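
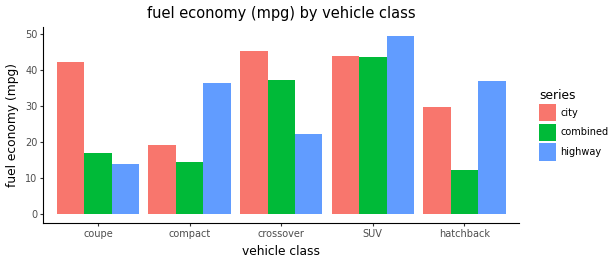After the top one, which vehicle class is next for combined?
crossover

Top 3 for combined: SUV ≈ 45, crossover ≈ 35, coupe ≈ 15.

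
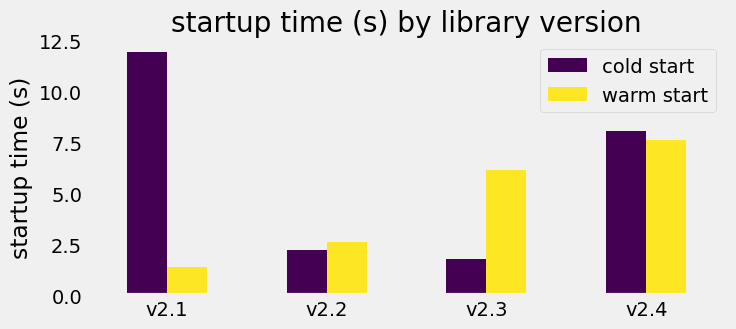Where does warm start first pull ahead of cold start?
v2.2

v2.1: warm start ≈ 1 vs cold start ≈ 12 (not yet); v2.2: warm start ≈ 3 vs cold start ≈ 2 (first crossover).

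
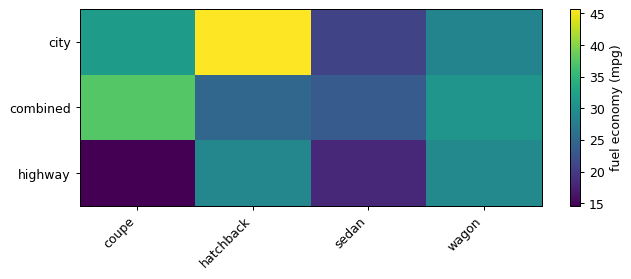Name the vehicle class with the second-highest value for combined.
wagon

Top 3 for combined: coupe ≈ 40, wagon ≈ 30, hatchback ≈ 25.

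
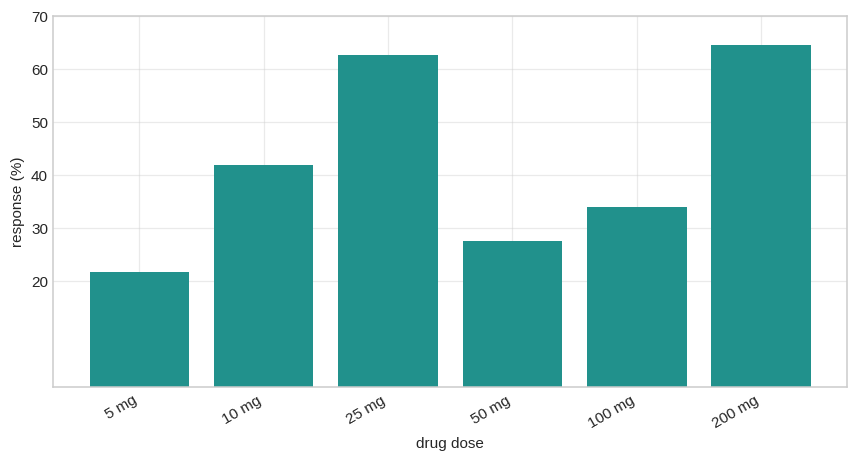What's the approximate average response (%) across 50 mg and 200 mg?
(30 + 60) / 2 ≈ 45.

≈ 45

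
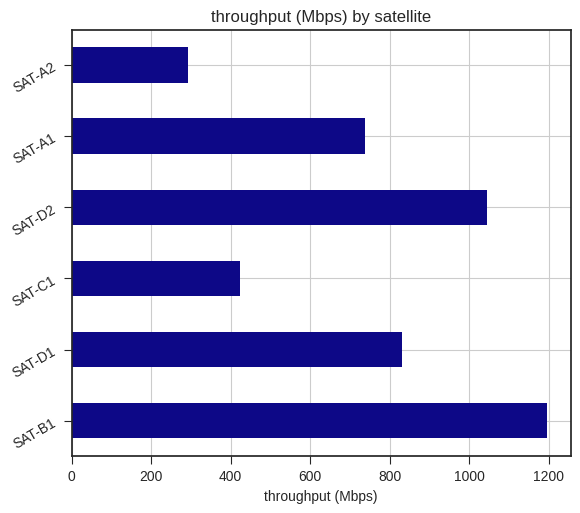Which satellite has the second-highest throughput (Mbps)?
SAT-D2

Top 3: SAT-B1 ≈ 1200, SAT-D2 ≈ 1000, SAT-D1 ≈ 800.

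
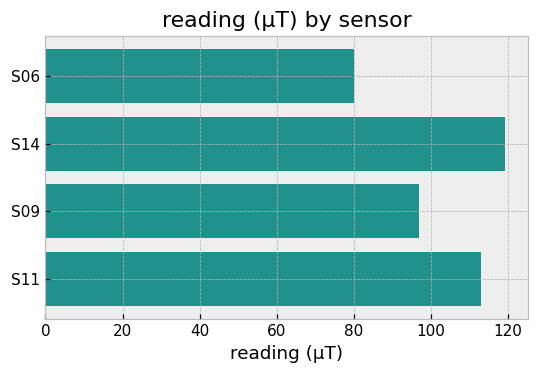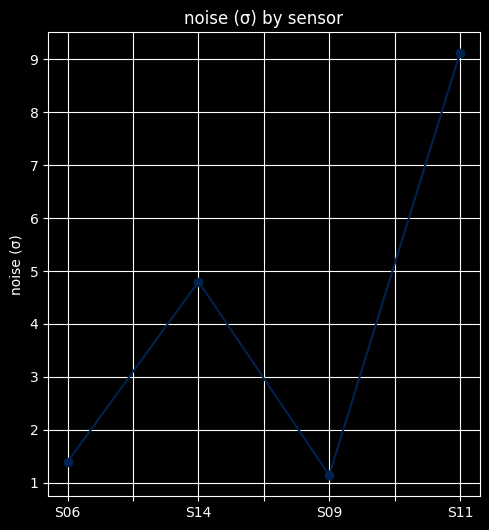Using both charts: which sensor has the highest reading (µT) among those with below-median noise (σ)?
S09

Chart 2 median noise (σ) ≈ 3; below-median sensors: S06, S09. Among those, S09 has the highest reading (µT) (≈ 100).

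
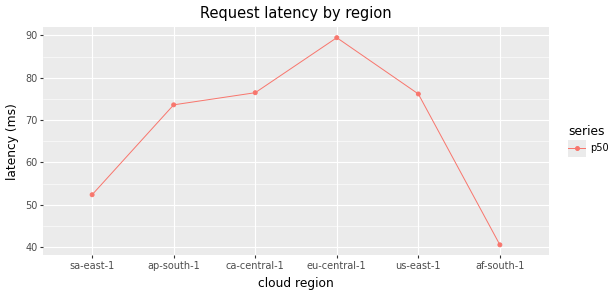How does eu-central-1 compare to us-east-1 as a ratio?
eu-central-1 ≈ 90, us-east-1 ≈ 75; 90/75 ≈ 1.2.

≈ 1.2×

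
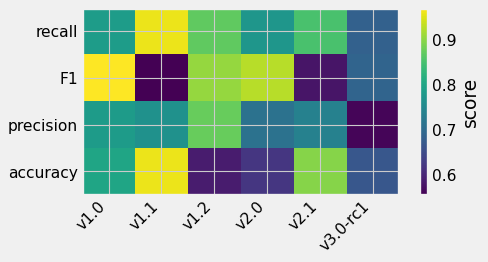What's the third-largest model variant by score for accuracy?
Top 4 for accuracy: v1.1 ≈ 0.95, v2.1 ≈ 0.90, v1.0 ≈ 0.80, v3.0-rc1 ≈ 0.65.

v1.0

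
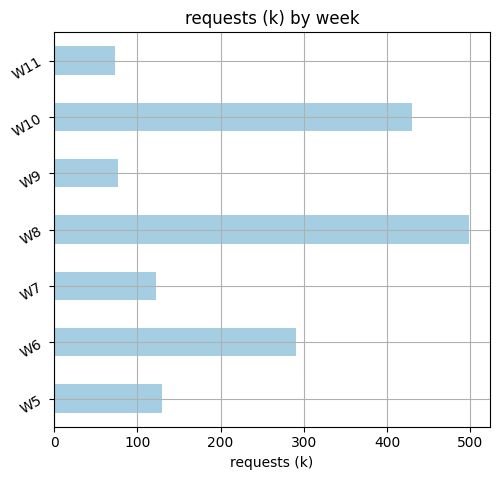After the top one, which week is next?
Top 3: W8 ≈ 500, W10 ≈ 450, W6 ≈ 300.

W10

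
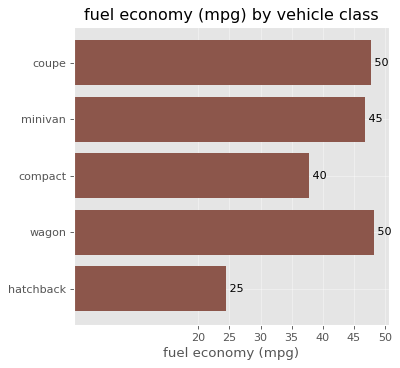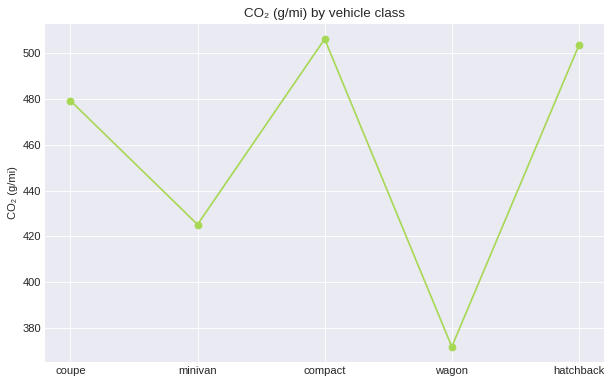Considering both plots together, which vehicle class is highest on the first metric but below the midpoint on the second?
wagon

Chart 2 median CO₂ (g/mi) ≈ 500; below-median vehicle classes: minivan, wagon. Among those, wagon has the highest fuel economy (mpg) (≈ 50).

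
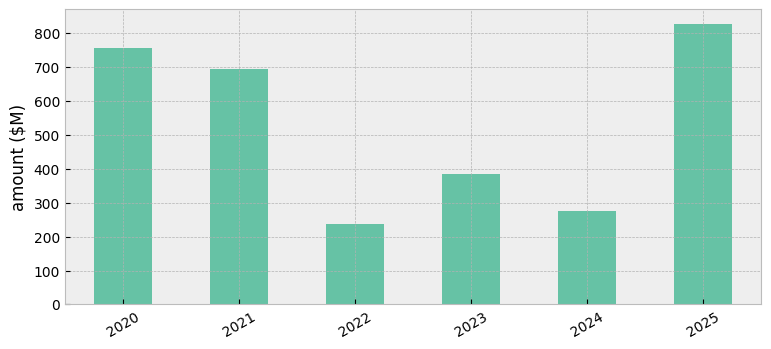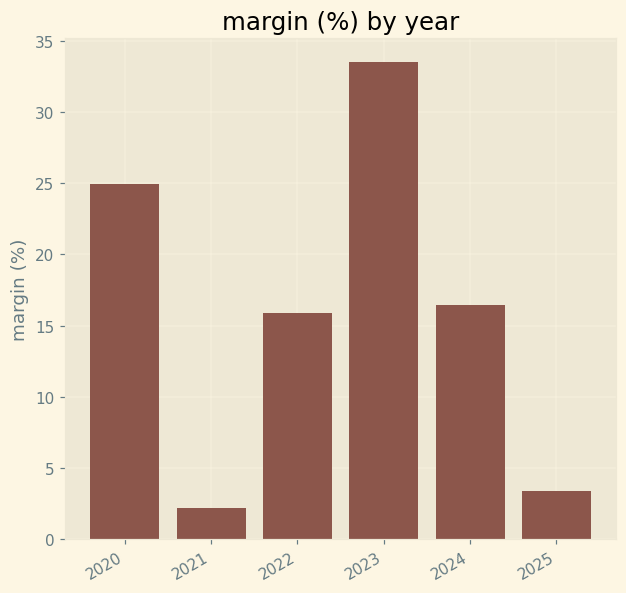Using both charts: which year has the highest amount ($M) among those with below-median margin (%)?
2025

Chart 2 median margin (%) ≈ 15; below-median years: 2021, 2022, 2025. Among those, 2025 has the highest amount ($M) (≈ 800).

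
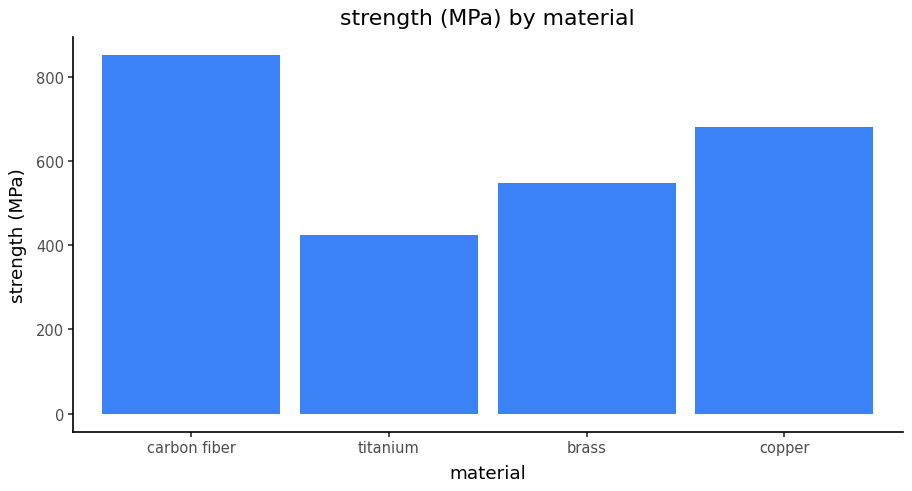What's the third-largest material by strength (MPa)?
Top 4: carbon fiber ≈ 900, copper ≈ 700, brass ≈ 500, titanium ≈ 400.

brass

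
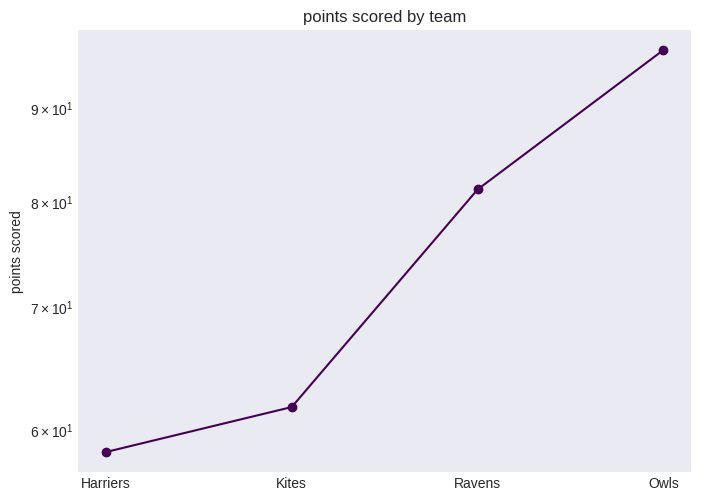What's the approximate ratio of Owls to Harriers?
≈ 1.58×

Owls ≈ 95, Harriers ≈ 60; 95/60 ≈ 1.58.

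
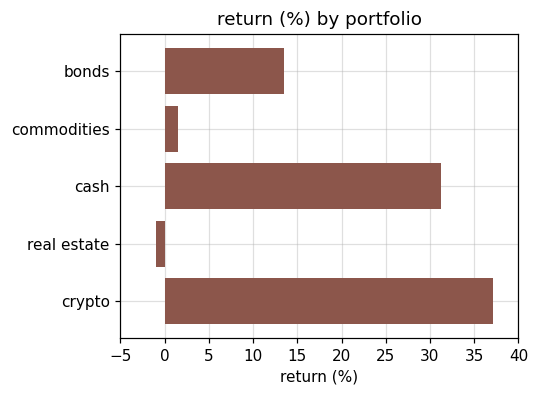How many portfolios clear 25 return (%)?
Above 25: cash, crypto.

2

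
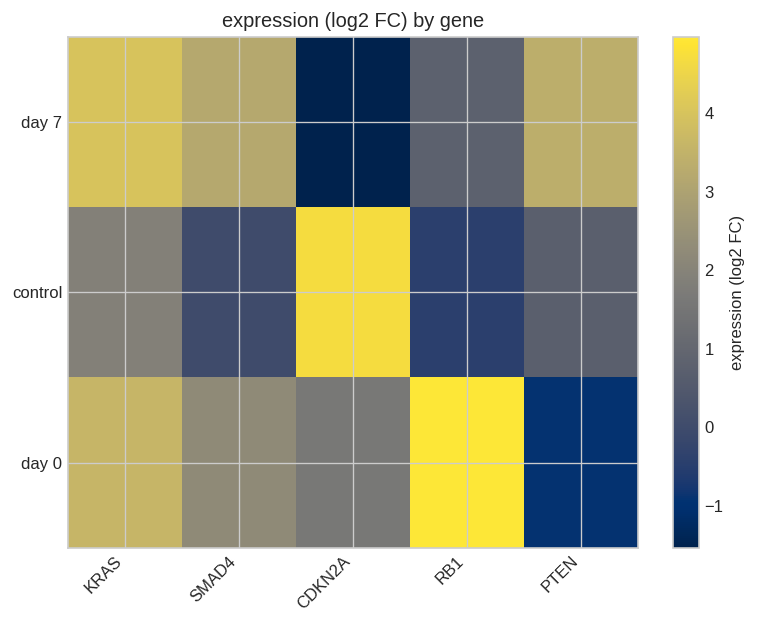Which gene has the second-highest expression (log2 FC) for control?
KRAS

Top 3 for control: CDKN2A ≈ 5, KRAS ≈ 2, PTEN ≈ 1.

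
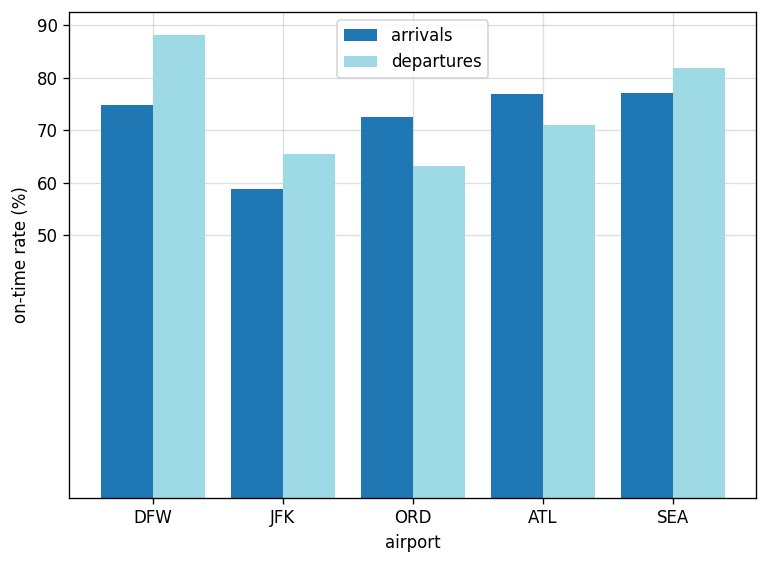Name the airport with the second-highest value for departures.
Top 3 for departures: DFW ≈ 90, SEA ≈ 80, ATL ≈ 70.

SEA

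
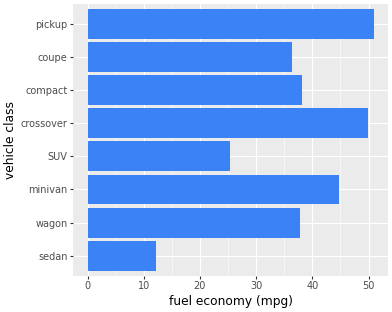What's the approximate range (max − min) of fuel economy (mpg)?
Max pickup ≈ 50, min sedan ≈ 10; range ≈ 40.

≈ 40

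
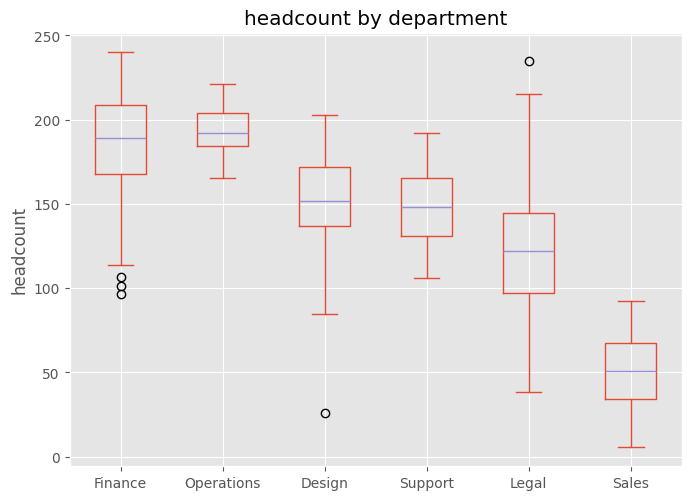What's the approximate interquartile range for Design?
Q3 ≈ 180, Q1 ≈ 140; IQR ≈ 40.

≈ 40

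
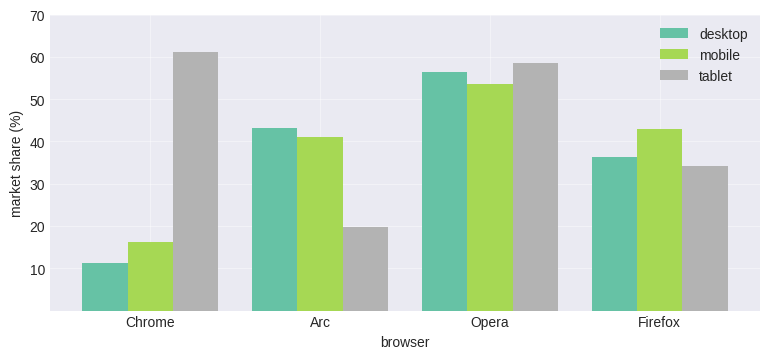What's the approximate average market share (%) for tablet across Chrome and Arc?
(60 + 20) / 2 ≈ 40.

≈ 40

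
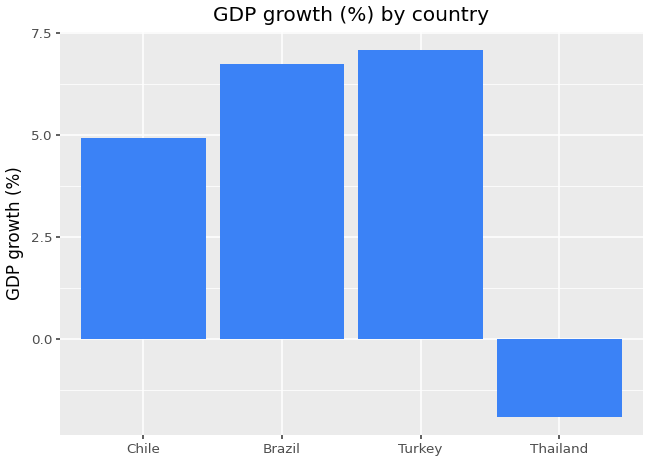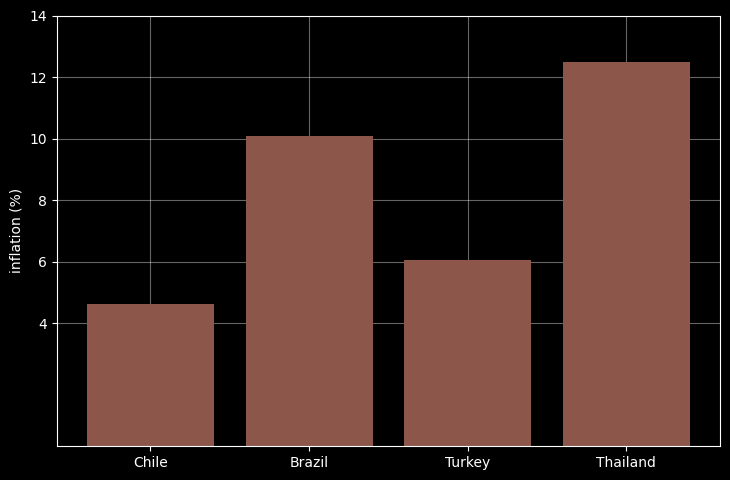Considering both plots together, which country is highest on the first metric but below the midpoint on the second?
Chart 2 median inflation (%) ≈ 8; below-median countries: Chile, Turkey. Among those, Turkey has the highest GDP growth (%) (≈ 7).

Turkey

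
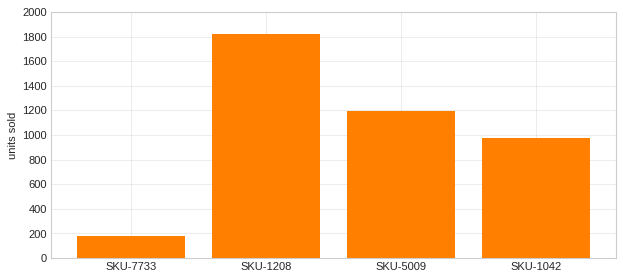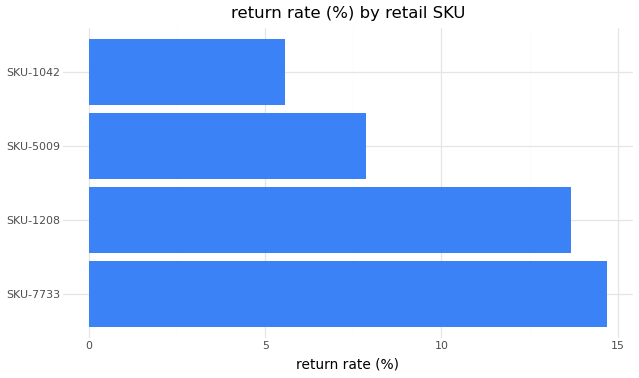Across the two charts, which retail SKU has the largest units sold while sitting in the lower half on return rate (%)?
SKU-5009

Chart 2 median return rate (%) ≈ 10; below-median retail SKUs: SKU-5009, SKU-1042. Among those, SKU-5009 has the highest units sold (≈ 1200).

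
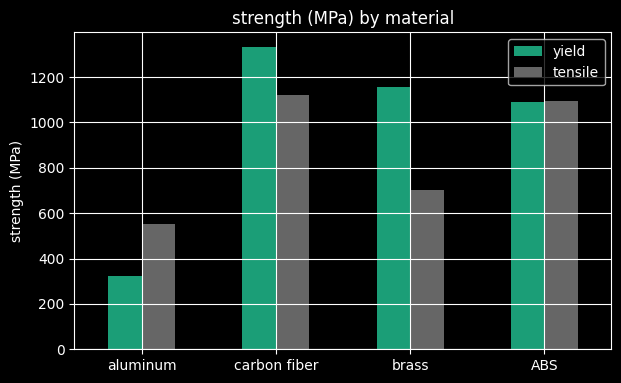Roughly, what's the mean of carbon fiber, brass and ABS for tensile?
≈ 1000

(1200 + 800 + 1000) / 3 ≈ 1000.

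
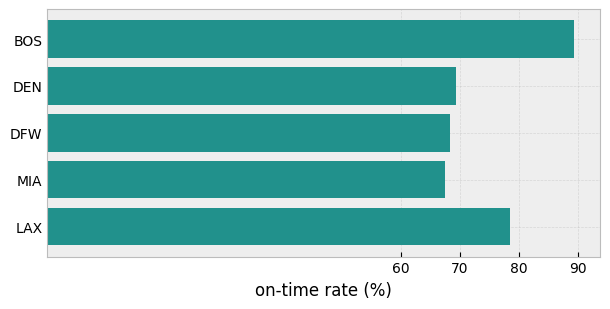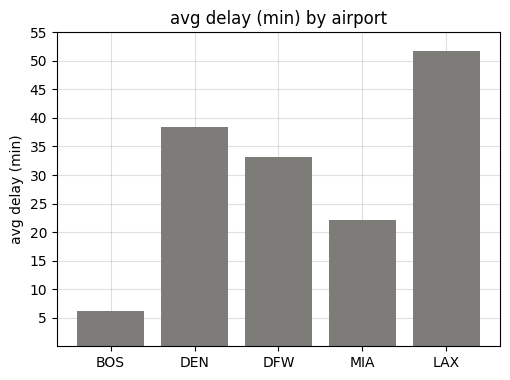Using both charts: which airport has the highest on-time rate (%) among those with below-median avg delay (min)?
BOS

Chart 2 median avg delay (min) ≈ 35; below-median airports: BOS, MIA. Among those, BOS has the highest on-time rate (%) (≈ 90).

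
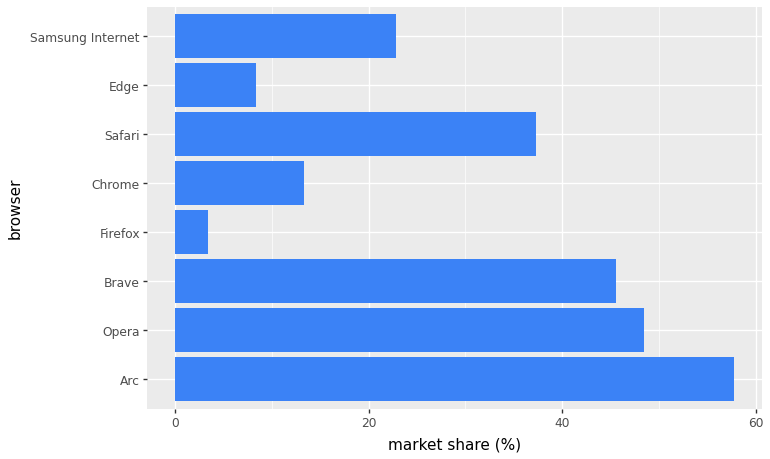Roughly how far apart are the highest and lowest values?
≈ 55

Max Arc ≈ 60, min Firefox ≈ 5; range ≈ 55.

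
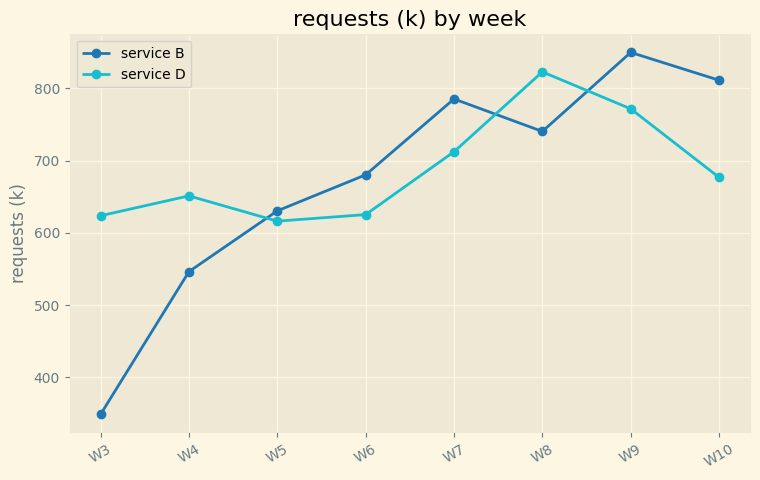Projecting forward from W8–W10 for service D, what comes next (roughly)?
≈ 650

Last three: 800, 750, 700 → slope ≈ -50/step → next ≈ 650.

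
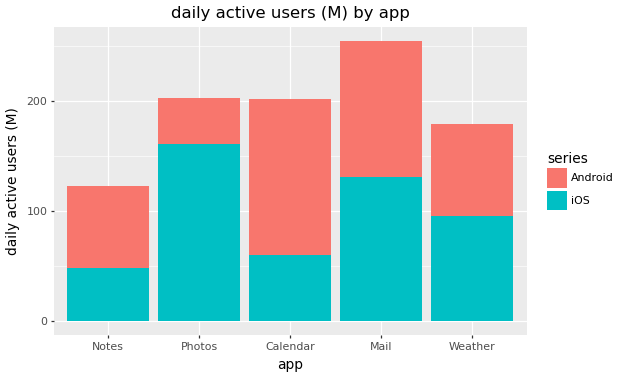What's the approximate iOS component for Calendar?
iOS top ≈ 50, bottom ≈ 0; segment ≈ 50.

≈ 50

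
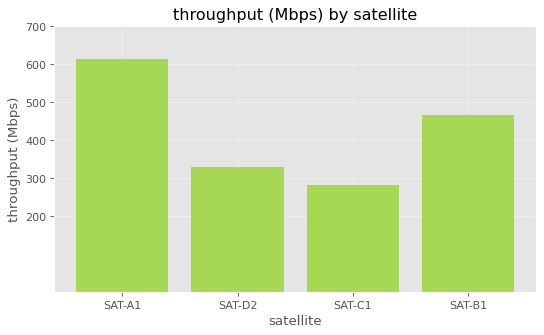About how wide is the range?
Max SAT-A1 ≈ 600, min SAT-C1 ≈ 300; range ≈ 300.

≈ 300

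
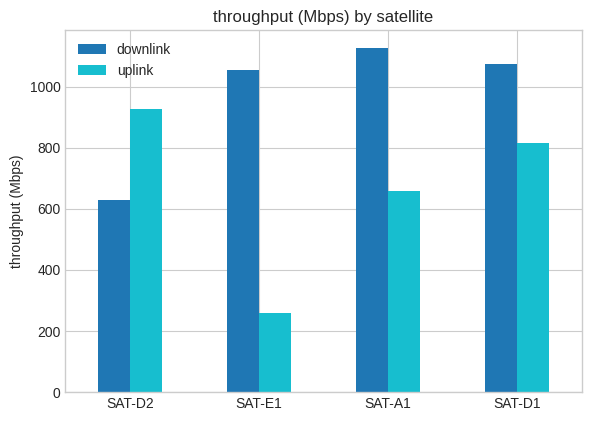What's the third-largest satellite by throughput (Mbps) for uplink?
Top 4 for uplink: SAT-D2 ≈ 900, SAT-D1 ≈ 800, SAT-A1 ≈ 700, SAT-E1 ≈ 300.

SAT-A1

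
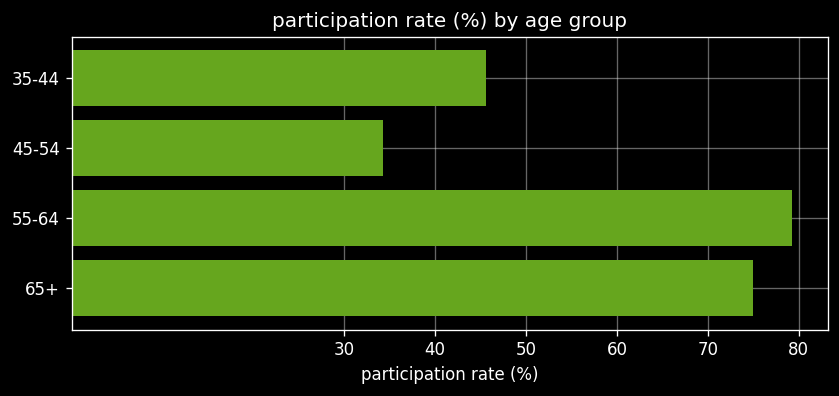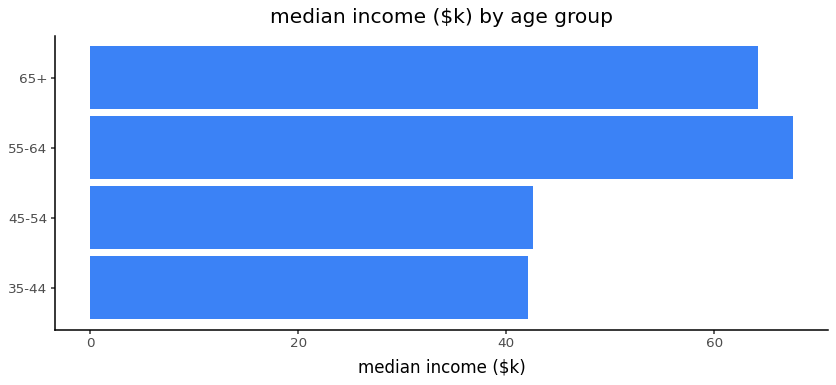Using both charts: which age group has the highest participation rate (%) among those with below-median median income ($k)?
Chart 2 median median income ($k) ≈ 50; below-median age groups: 35-44, 45-54. Among those, 35-44 has the highest participation rate (%) (≈ 50).

35-44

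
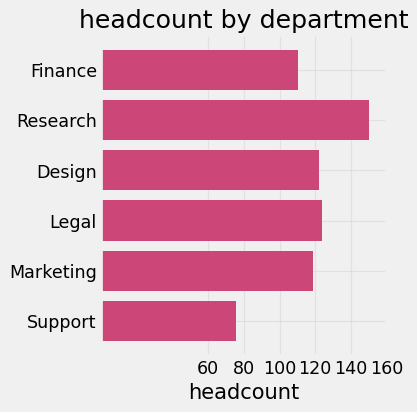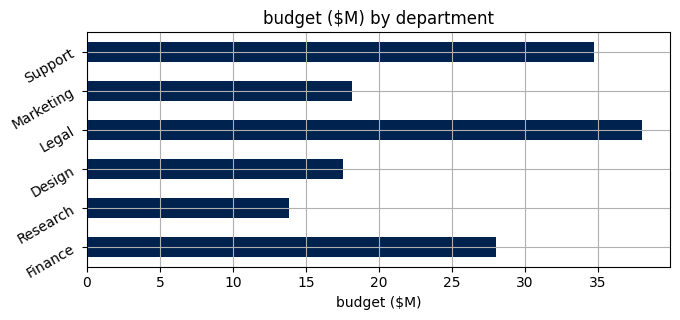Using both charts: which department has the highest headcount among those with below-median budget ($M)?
Chart 2 median budget ($M) ≈ 25; below-median departments: Research, Design, Marketing. Among those, Research has the highest headcount (≈ 140).

Research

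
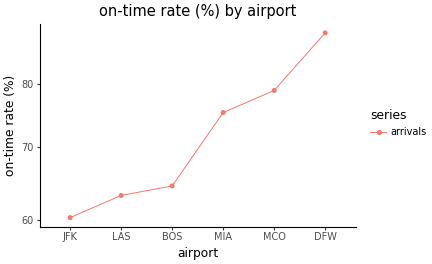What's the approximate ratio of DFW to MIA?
DFW ≈ 90, MIA ≈ 75; 90/75 ≈ 1.2.

≈ 1.2×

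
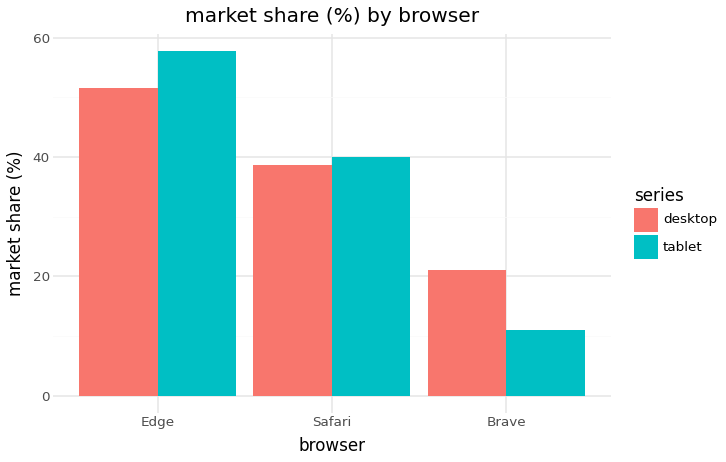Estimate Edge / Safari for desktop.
≈ 1.25×

Edge ≈ 50, Safari ≈ 40; 50/40 ≈ 1.25.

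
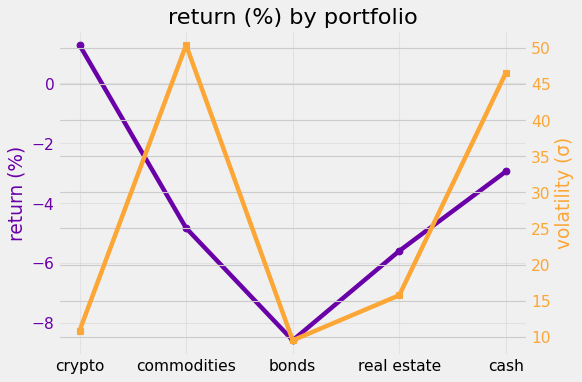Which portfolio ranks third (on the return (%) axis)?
commodities

Top 4 (on the return (%) axis): crypto ≈ 1, cash ≈ -3, commodities ≈ -5, real estate ≈ -6.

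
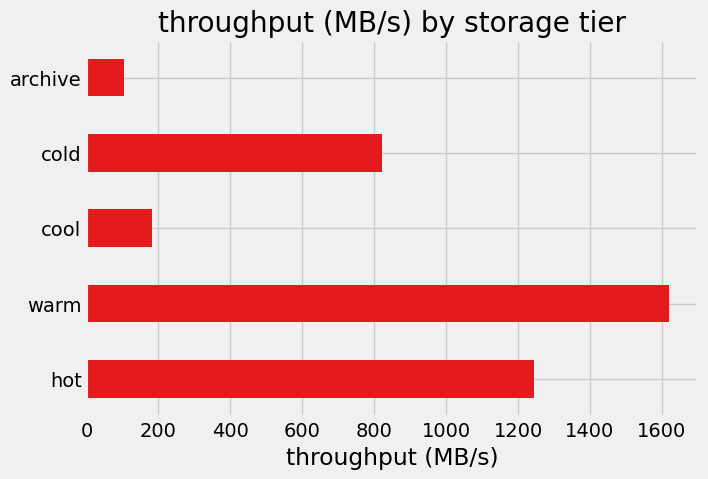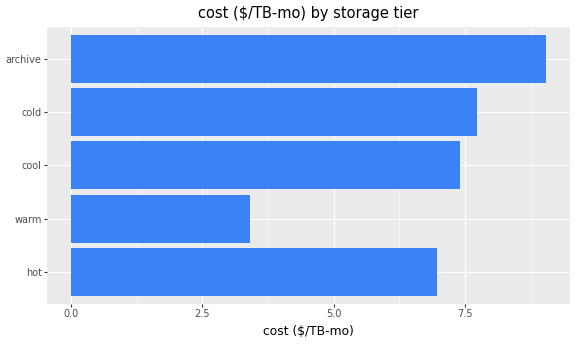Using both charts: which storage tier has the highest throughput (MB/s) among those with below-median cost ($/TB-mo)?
Chart 2 median cost ($/TB-mo) ≈ 7; below-median storage tiers: hot, warm. Among those, warm has the highest throughput (MB/s) (≈ 1600).

warm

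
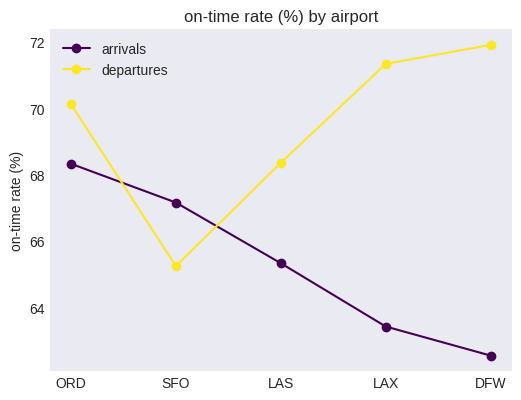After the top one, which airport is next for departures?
LAX

Top 3 for departures: DFW ≈ 72, LAX ≈ 71, ORD ≈ 70.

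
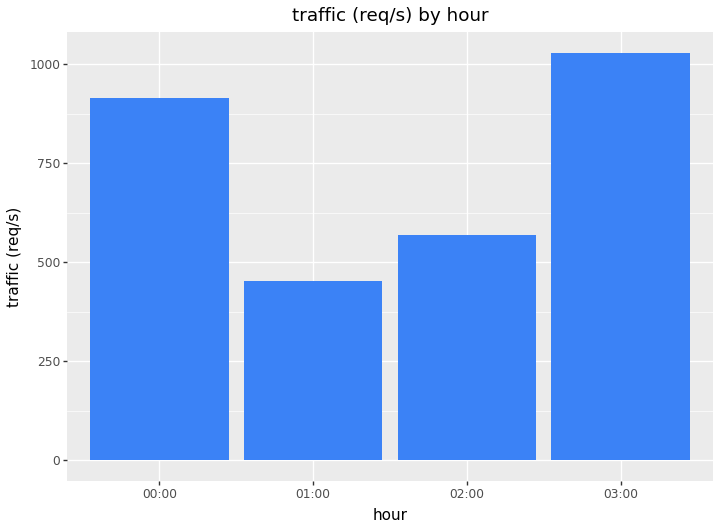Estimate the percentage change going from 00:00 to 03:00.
≈ +11.1%

00:00 ≈ 900, 03:00 ≈ 1000; (1000 − 900) / 900 ≈ +11.1%.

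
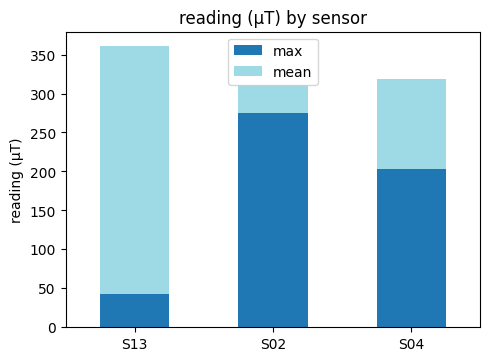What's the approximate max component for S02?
≈ 300

max top ≈ 300, bottom ≈ 0; segment ≈ 300.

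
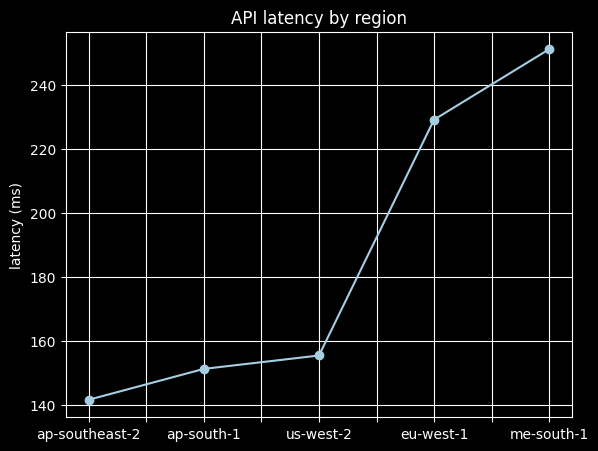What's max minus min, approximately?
≈ 110

Max me-south-1 ≈ 250, min ap-southeast-2 ≈ 140; range ≈ 110.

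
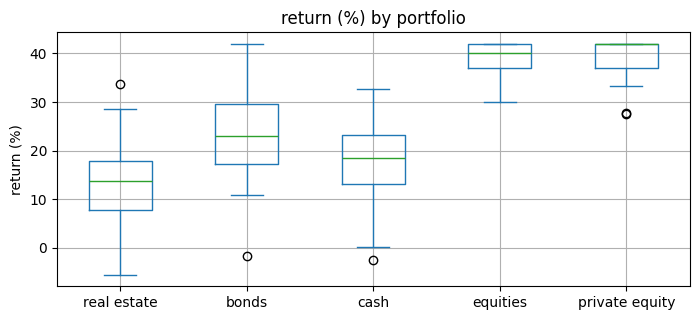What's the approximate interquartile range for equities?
Q3 ≈ 40, Q1 ≈ 35; IQR ≈ 5.

≈ 5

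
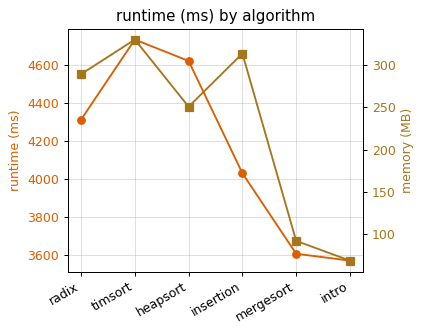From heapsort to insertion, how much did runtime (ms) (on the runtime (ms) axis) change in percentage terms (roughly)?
heapsort ≈ 4600, insertion ≈ 4000; (4000 − 4600) / 4600 ≈ -13%.

≈ -13%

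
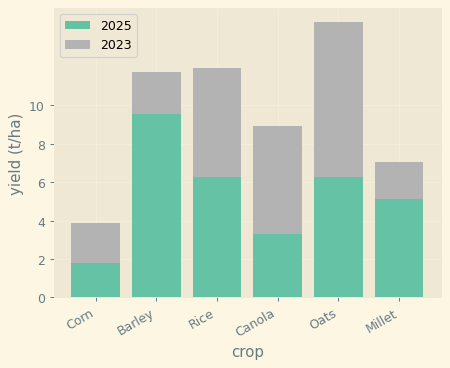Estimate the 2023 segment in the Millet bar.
2023 top ≈ 8, bottom ≈ 6; segment ≈ 2.

≈ 2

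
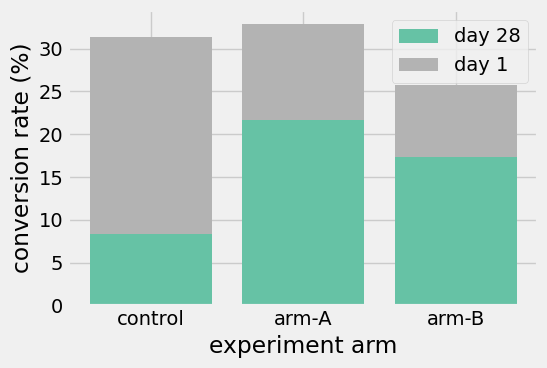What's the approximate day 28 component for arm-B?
≈ 15

day 28 top ≈ 15, bottom ≈ 0; segment ≈ 15.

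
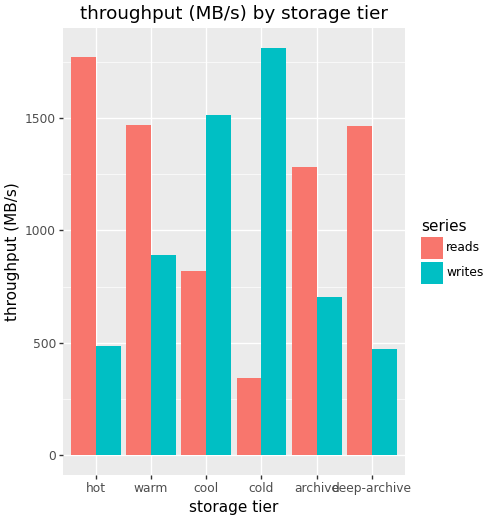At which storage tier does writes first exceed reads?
cool

warm: writes ≈ 800 vs reads ≈ 1400 (not yet); cool: writes ≈ 1600 vs reads ≈ 800 (first crossover).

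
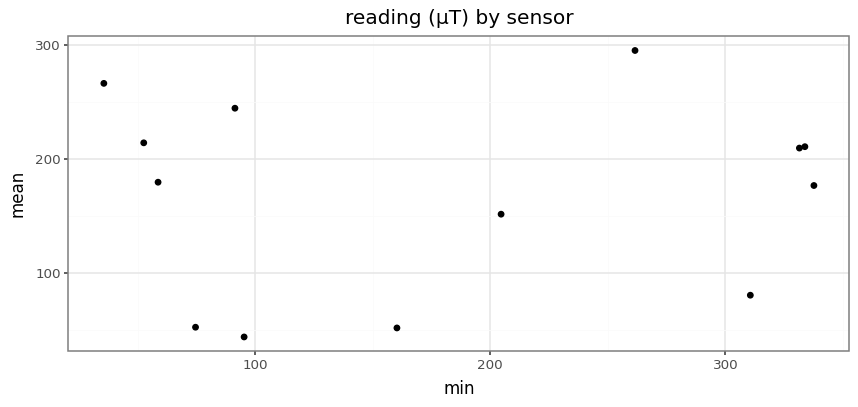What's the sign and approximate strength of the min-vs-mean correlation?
Points are roughly uncorrelated; weak (|r| ≈ 0.1).

no clear correlation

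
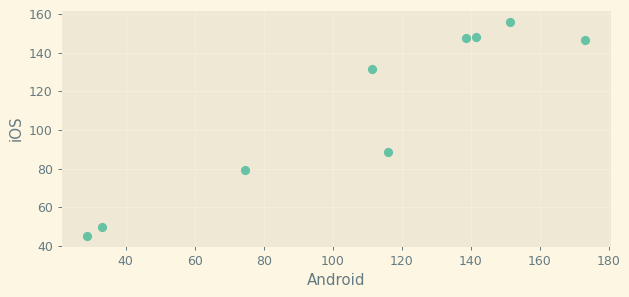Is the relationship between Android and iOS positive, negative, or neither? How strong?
Points are positively correlated; strong (|r| ≈ 0.9).

positive, strong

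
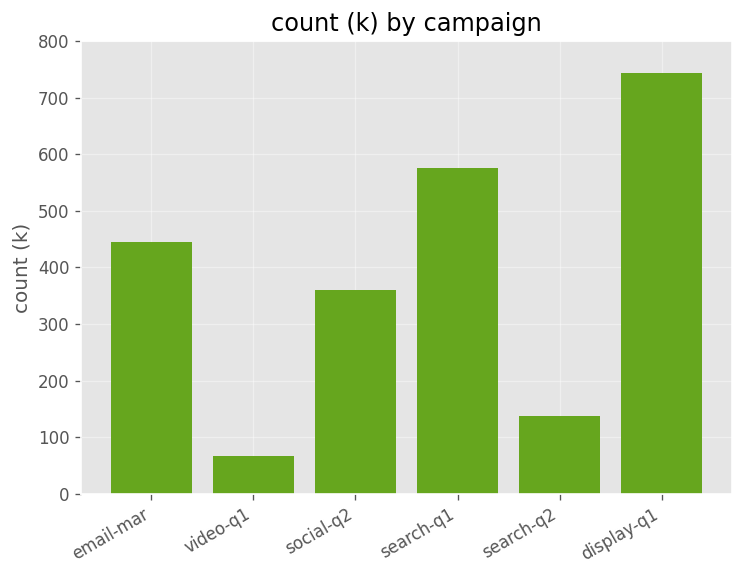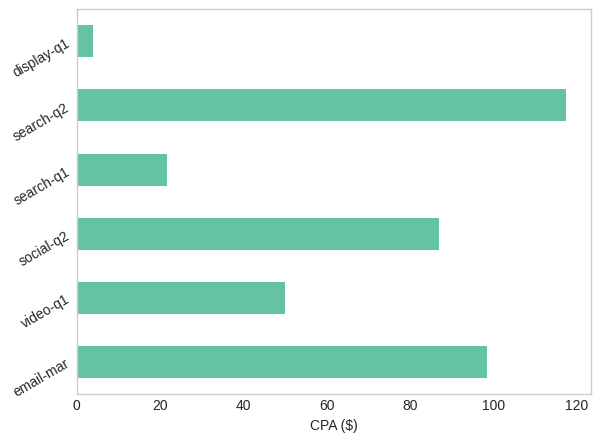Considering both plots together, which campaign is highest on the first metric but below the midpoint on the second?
Chart 2 median CPA ($) ≈ 60; below-median campaigns: video-q1, search-q1, display-q1. Among those, display-q1 has the highest count (k) (≈ 700).

display-q1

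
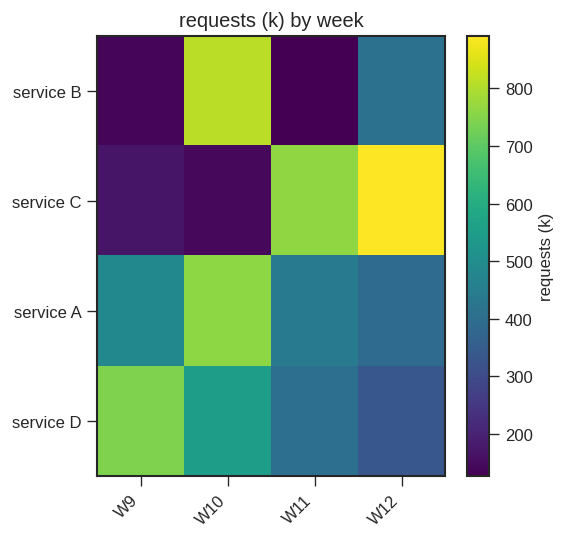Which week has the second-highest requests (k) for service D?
W10

Top 3 for service D: W9 ≈ 700, W10 ≈ 600, W11 ≈ 400.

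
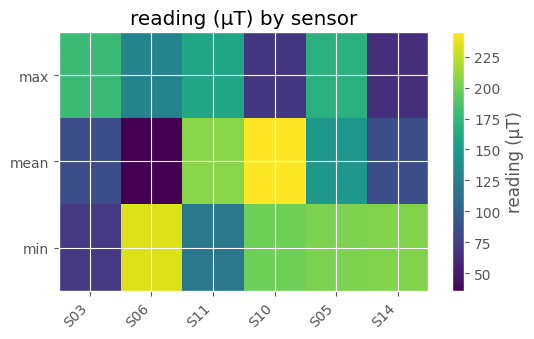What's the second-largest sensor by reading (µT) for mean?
Top 3 for mean: S10 ≈ 240, S11 ≈ 200, S05 ≈ 140.

S11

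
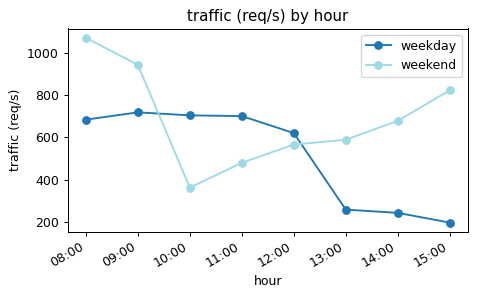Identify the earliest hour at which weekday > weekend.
10:00

09:00: weekday ≈ 700 vs weekend ≈ 900 (not yet); 10:00: weekday ≈ 700 vs weekend ≈ 400 (first crossover).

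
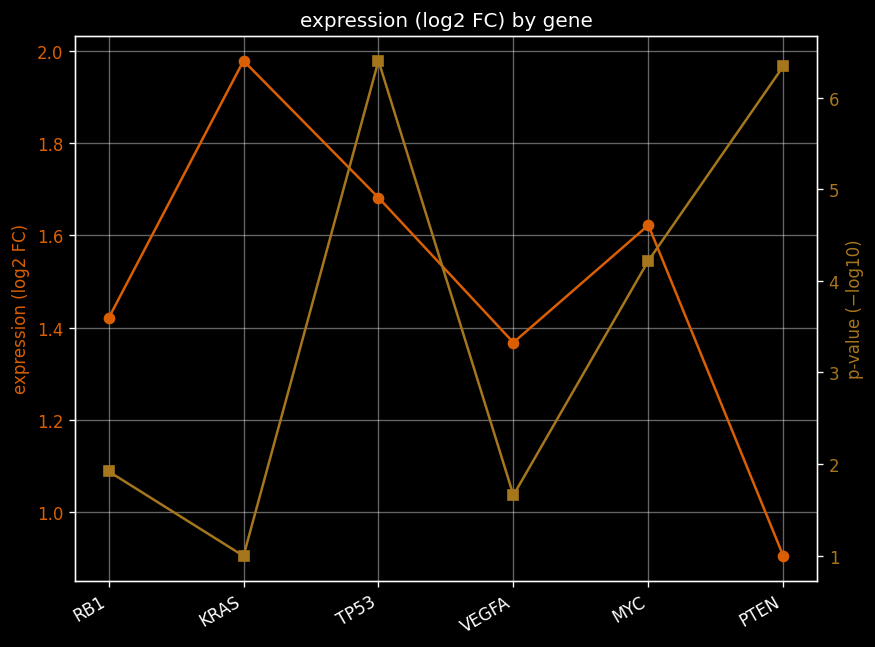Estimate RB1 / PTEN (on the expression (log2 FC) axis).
RB1 ≈ 1.4, PTEN ≈ 0.9; 1.4/0.9 ≈ 1.56.

≈ 1.56×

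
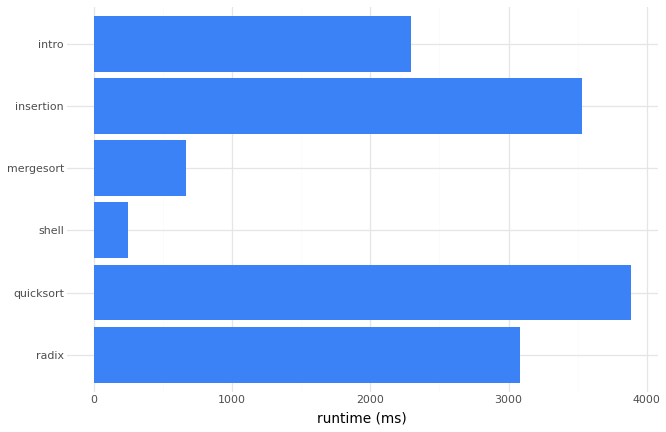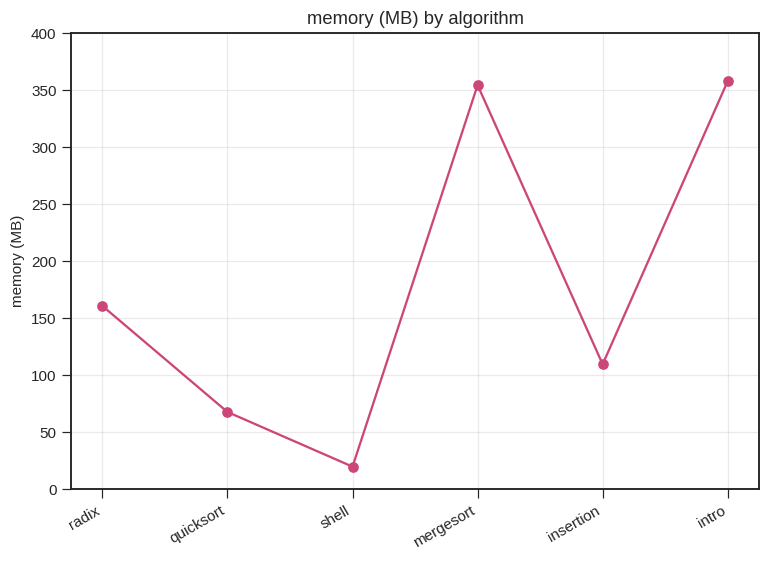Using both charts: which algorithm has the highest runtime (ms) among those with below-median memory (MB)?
Chart 2 median memory (MB) ≈ 150; below-median algorithms: quicksort, shell, insertion. Among those, quicksort has the highest runtime (ms) (≈ 4000).

quicksort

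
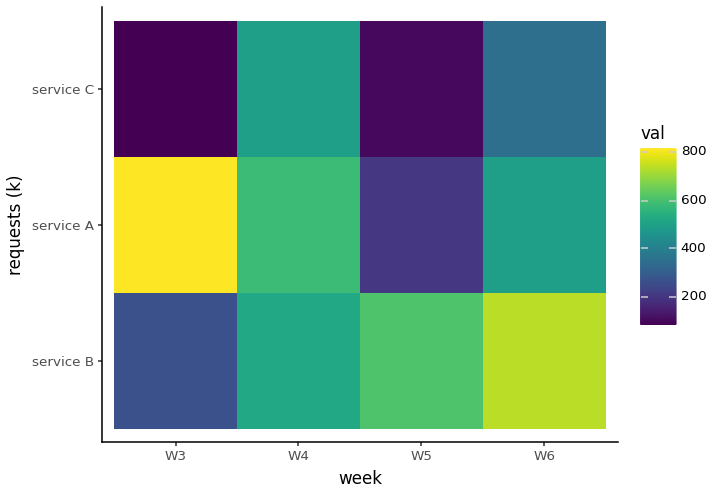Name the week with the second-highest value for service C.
Top 3 for service C: W4 ≈ 500, W6 ≈ 300, W5 ≈ 100.

W6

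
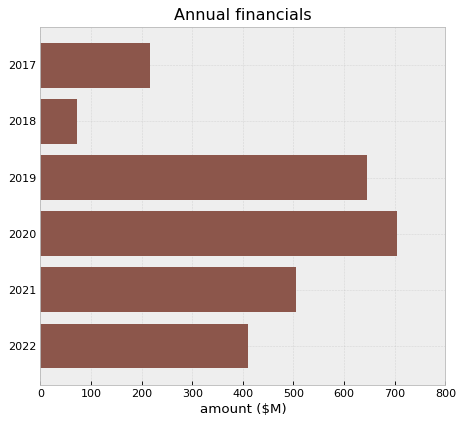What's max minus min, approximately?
Max 2020 ≈ 700, min 2018 ≈ 100; range ≈ 600.

≈ 600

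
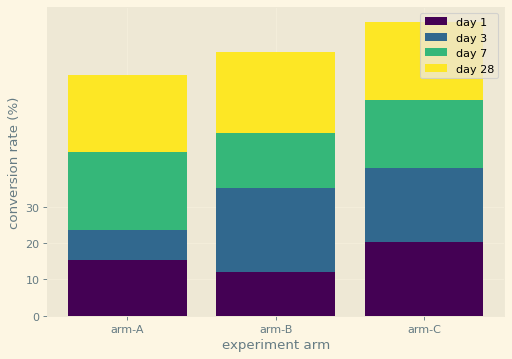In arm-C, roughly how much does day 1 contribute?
≈ 20

day 1 top ≈ 20, bottom ≈ 0; segment ≈ 20.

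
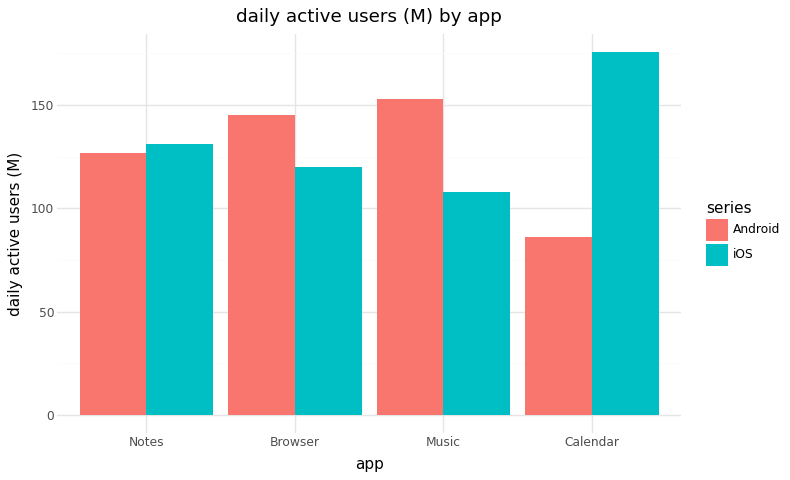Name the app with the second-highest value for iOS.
Top 3 for iOS: Calendar ≈ 180, Notes ≈ 140, Browser ≈ 120.

Notes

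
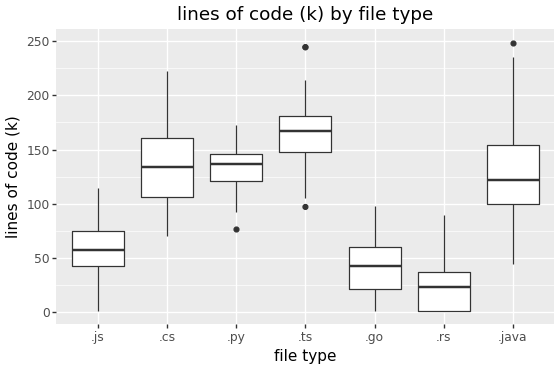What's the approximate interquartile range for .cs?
Q3 ≈ 160, Q1 ≈ 100; IQR ≈ 60.

≈ 60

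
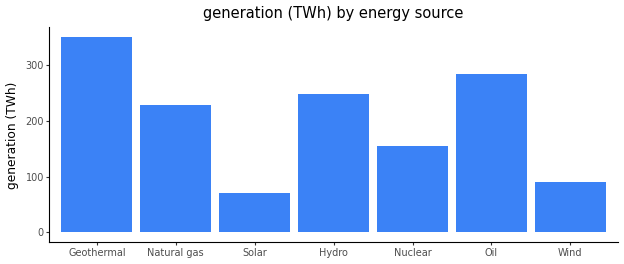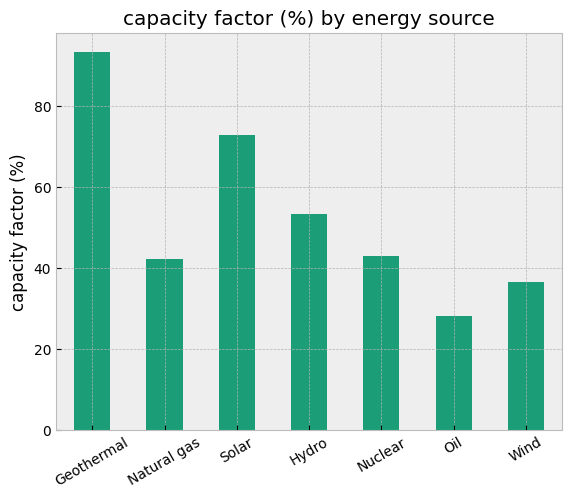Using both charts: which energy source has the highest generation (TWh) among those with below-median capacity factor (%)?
Oil

Chart 2 median capacity factor (%) ≈ 40; below-median energy sources: Natural gas, Oil, Wind. Among those, Oil has the highest generation (TWh) (≈ 300).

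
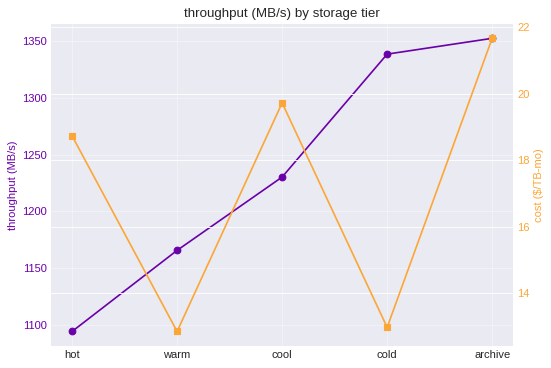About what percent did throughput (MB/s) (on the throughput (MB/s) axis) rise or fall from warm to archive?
warm ≈ 1175, archive ≈ 1350; (1350 − 1175) / 1175 ≈ +14.9%.

≈ +14.9%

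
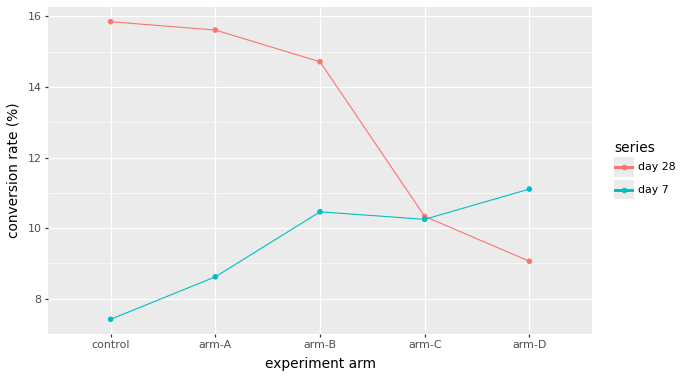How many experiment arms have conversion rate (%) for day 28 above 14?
3

Above 14: control, arm-A, arm-B.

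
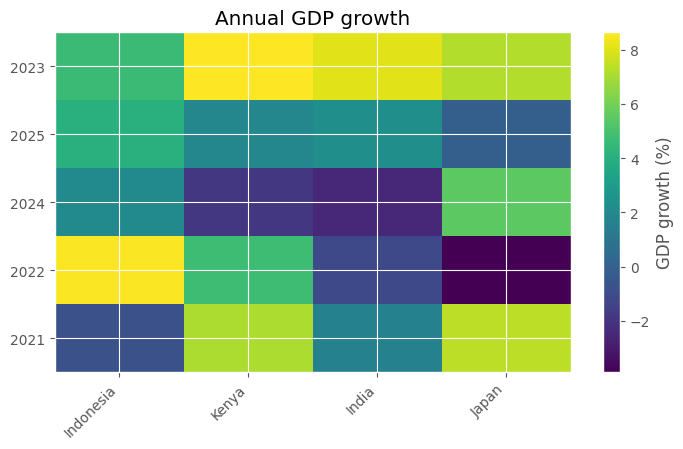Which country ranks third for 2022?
India

Top 4 for 2022: Indonesia ≈ 8, Kenya ≈ 4, India ≈ -2, Japan ≈ -4.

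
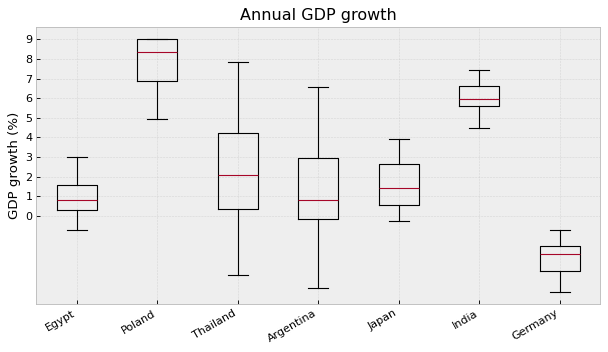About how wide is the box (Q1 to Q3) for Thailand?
Q3 ≈ 4, Q1 ≈ 0; IQR ≈ 4.

≈ 4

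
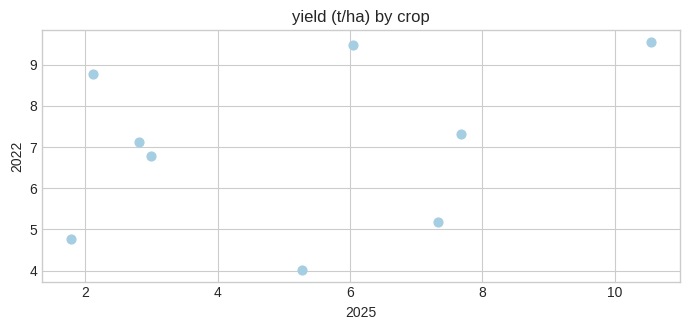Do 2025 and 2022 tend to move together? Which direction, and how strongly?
positive, weak

Points are positively correlated; weak (|r| ≈ 0.3).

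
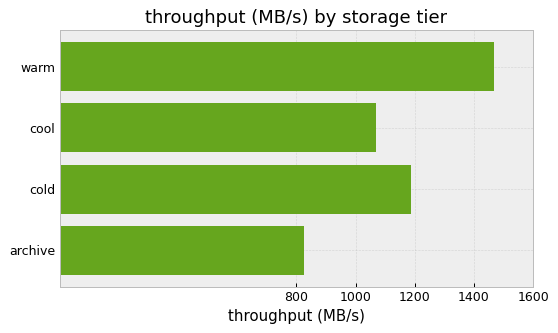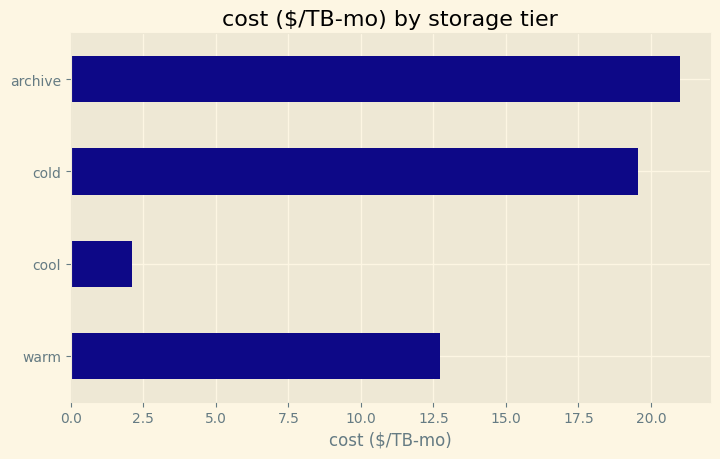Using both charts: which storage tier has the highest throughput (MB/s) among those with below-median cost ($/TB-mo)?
Chart 2 median cost ($/TB-mo) ≈ 16; below-median storage tiers: warm, cool. Among those, warm has the highest throughput (MB/s) (≈ 1400).

warm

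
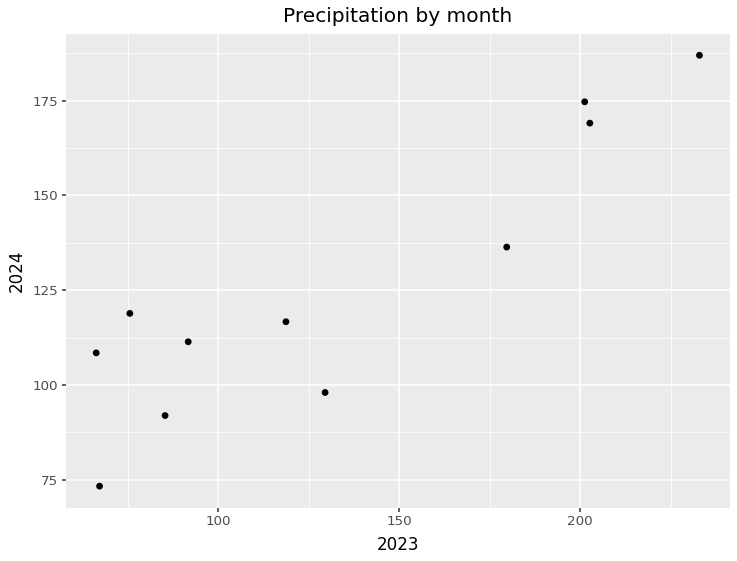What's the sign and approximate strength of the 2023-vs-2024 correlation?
Points are positively correlated; strong (|r| ≈ 0.9).

positive, strong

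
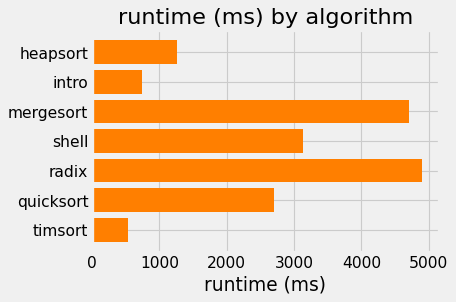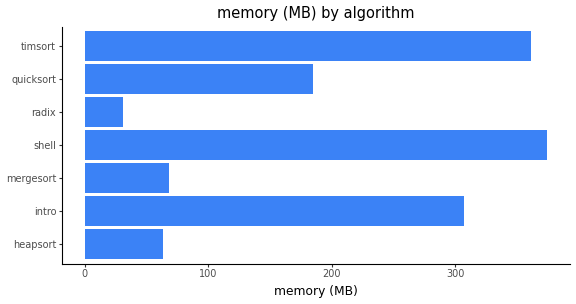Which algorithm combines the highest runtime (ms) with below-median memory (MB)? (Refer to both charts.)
radix

Chart 2 median memory (MB) ≈ 200; below-median algorithms: heapsort, mergesort, radix. Among those, radix has the highest runtime (ms) (≈ 5000).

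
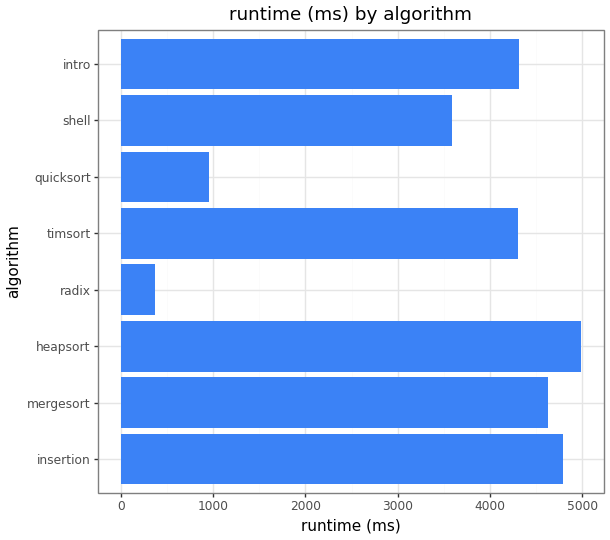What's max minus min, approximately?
≈ 4500

Max heapsort ≈ 5000, min radix ≈ 500; range ≈ 4500.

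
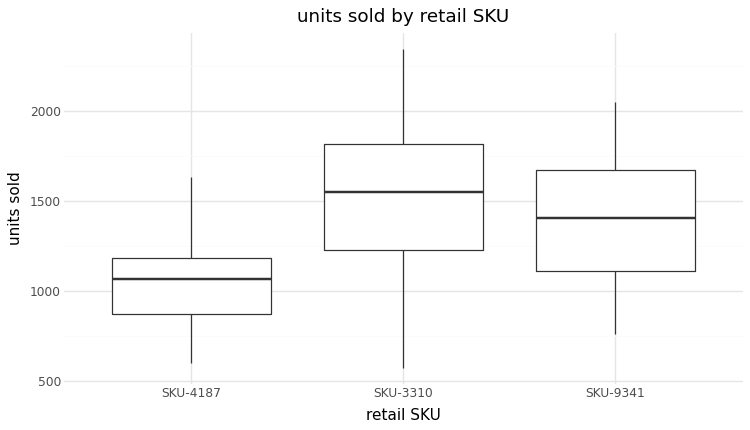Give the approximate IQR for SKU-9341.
Q3 ≈ 1700, Q1 ≈ 1100; IQR ≈ 600.

≈ 600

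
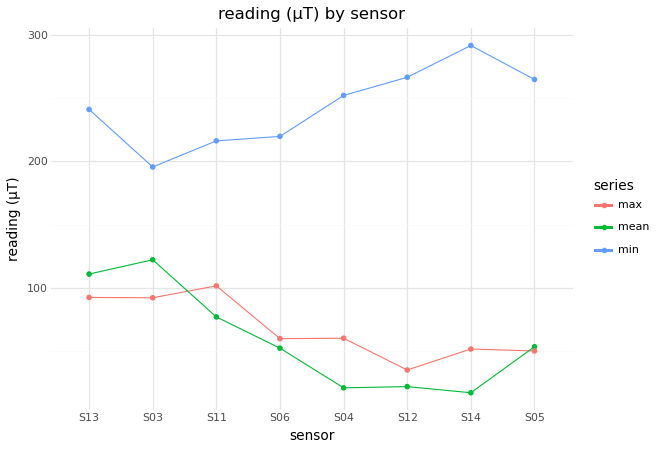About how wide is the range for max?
Max S11 ≈ 100, min S12 ≈ 25; range ≈ 75.

≈ 75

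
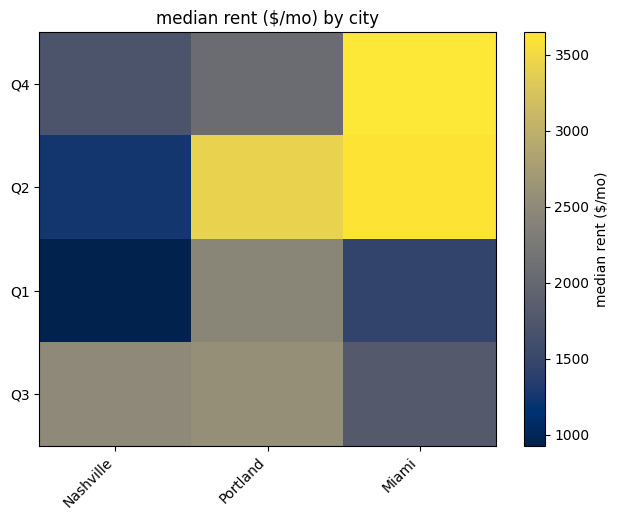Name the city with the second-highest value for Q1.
Miami

Top 3 for Q1: Portland ≈ 2500, Miami ≈ 1500, Nashville ≈ 1000.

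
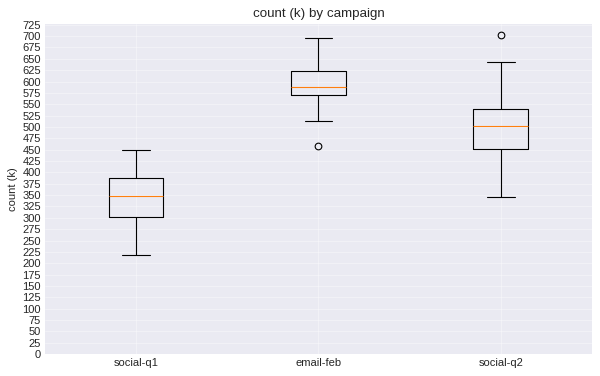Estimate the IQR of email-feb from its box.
Q3 ≈ 625, Q1 ≈ 575; IQR ≈ 50.

≈ 50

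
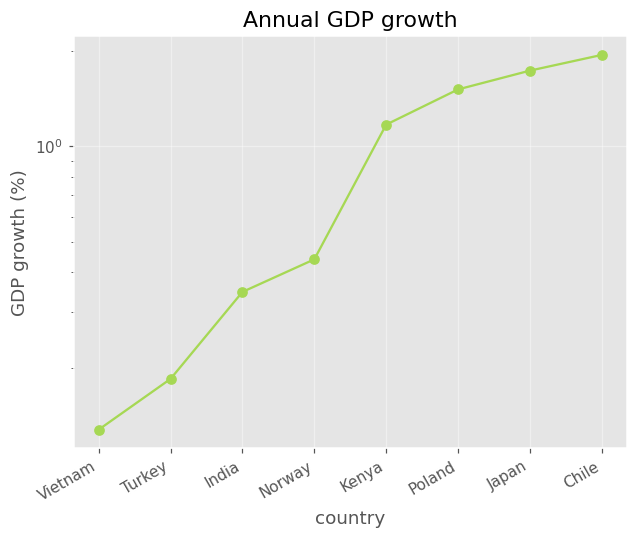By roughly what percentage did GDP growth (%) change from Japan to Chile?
Japan ≈ 1.8, Chile ≈ 2.0; (2.0 − 1.8) / 1.8 ≈ +11.1%.

≈ +11.1%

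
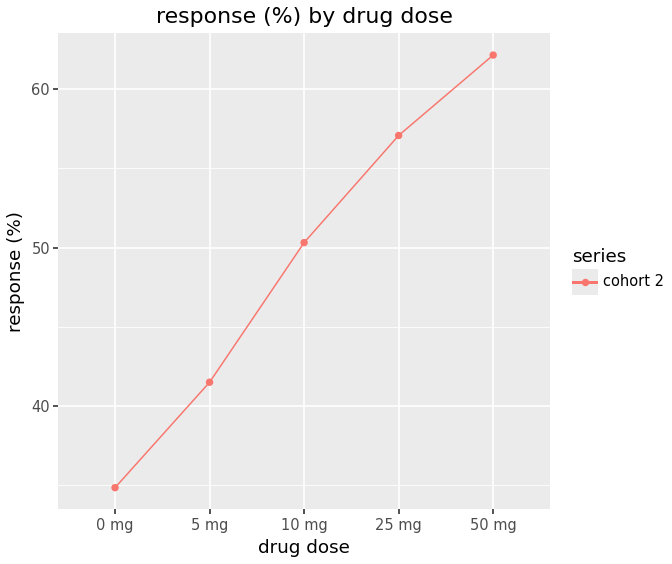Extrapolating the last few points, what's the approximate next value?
Last three: 50, 55, 60 → slope ≈ 5/step → next ≈ 65.

≈ 65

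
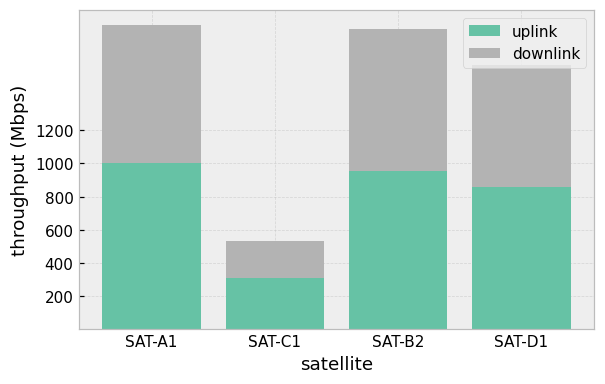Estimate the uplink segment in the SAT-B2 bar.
≈ 1000

uplink top ≈ 1000, bottom ≈ 0; segment ≈ 1000.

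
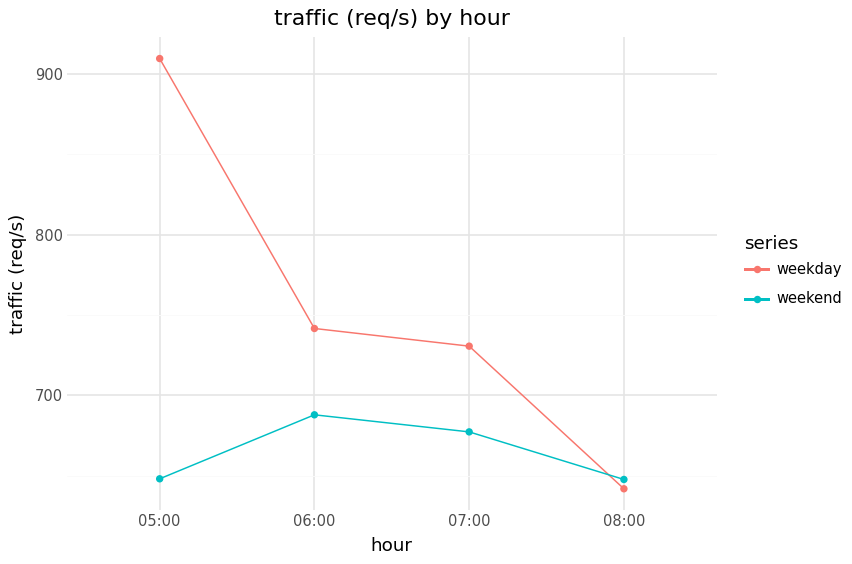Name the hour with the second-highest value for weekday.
06:00

Top 3 for weekday: 05:00 ≈ 900, 06:00 ≈ 750, 07:00 ≈ 725.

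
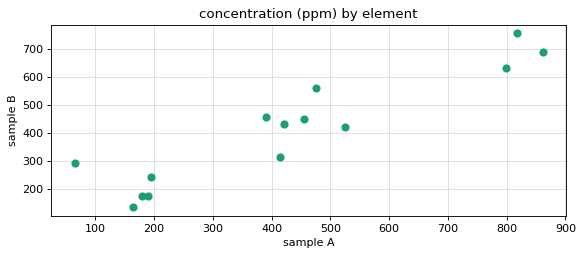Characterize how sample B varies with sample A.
positive, strong

Points are positively correlated; strong (|r| ≈ 0.9).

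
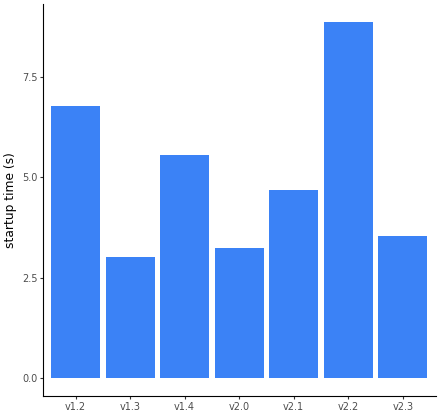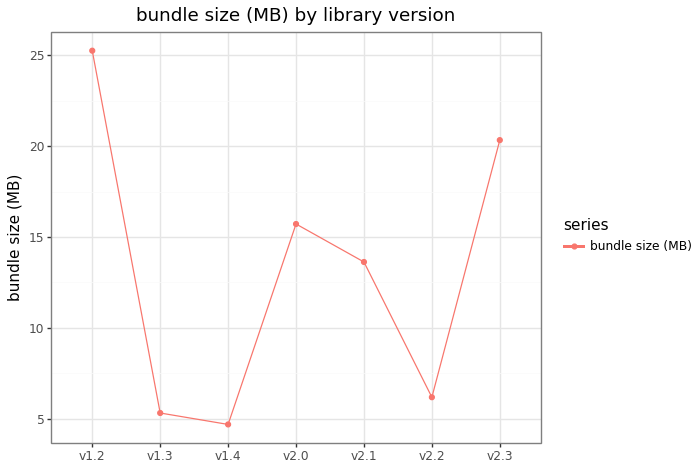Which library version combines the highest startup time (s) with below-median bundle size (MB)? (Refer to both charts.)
v2.2

Chart 2 median bundle size (MB) ≈ 15; below-median library versions: v1.3, v1.4, v2.2. Among those, v2.2 has the highest startup time (s) (≈ 9).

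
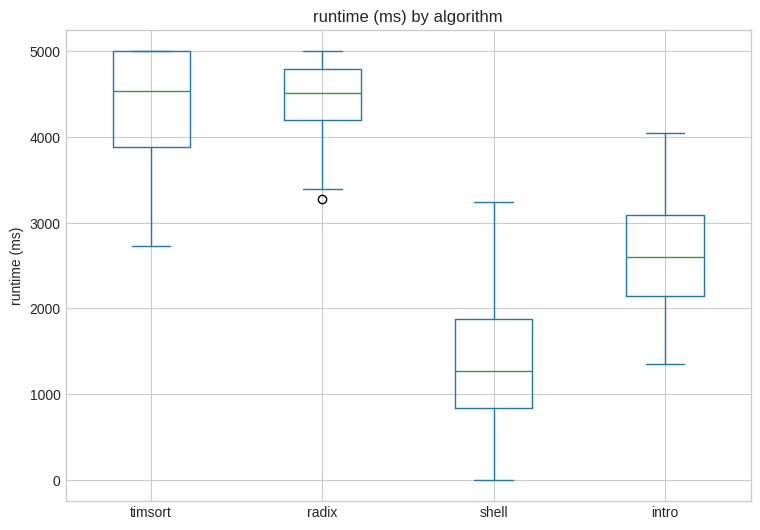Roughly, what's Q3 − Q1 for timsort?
Q3 ≈ 5000, Q1 ≈ 4000; IQR ≈ 1000.

≈ 1000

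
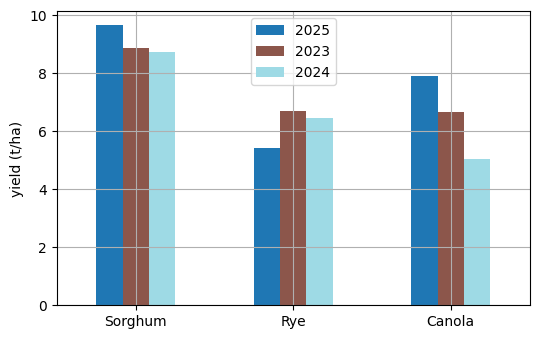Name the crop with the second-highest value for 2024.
Top 3 for 2024: Sorghum ≈ 9, Rye ≈ 6, Canola ≈ 5.

Rye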